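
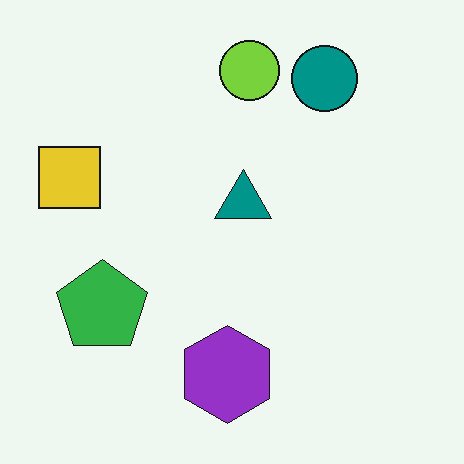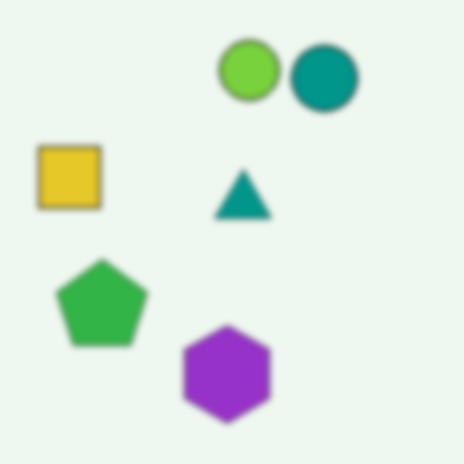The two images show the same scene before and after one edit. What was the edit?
It was noticeably gaussian-blurred.

Shape edges and outlines are uniformly softened across the whole image.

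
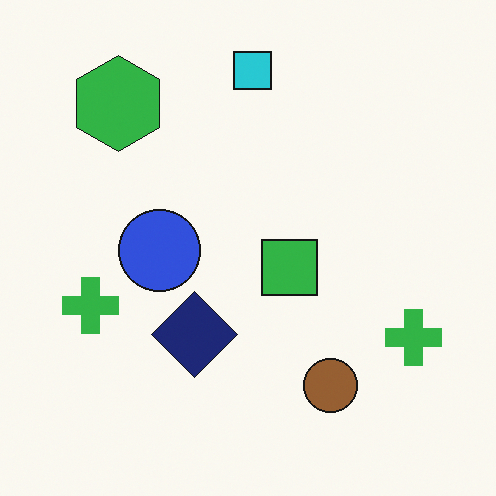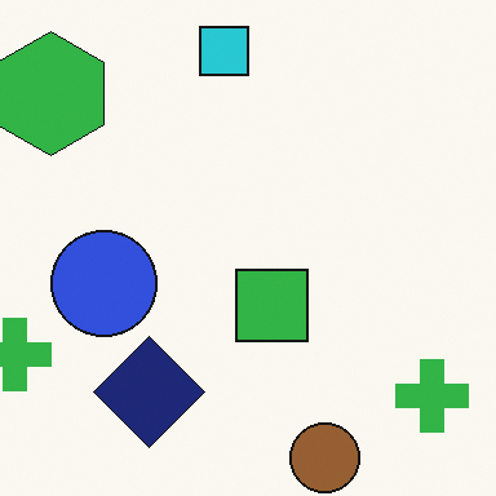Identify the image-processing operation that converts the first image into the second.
It was cropped to a modestly smaller region and rescaled.

The visible shapes are larger and the field of view is narrower; shapes near the original edges may be partly or wholly outside the frame — a crop-and-rescale.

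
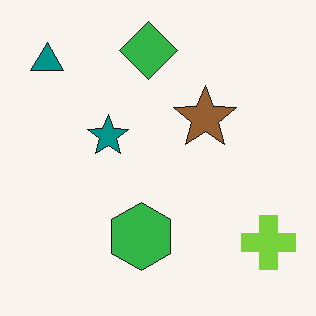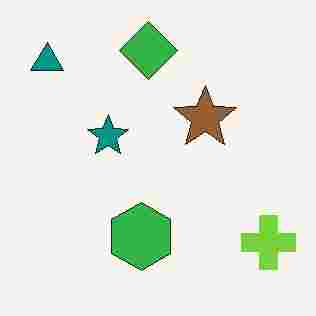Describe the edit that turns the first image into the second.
The second image is the first degraded with heavy JPEG compression.

Blocky 8×8 compression artifacts appear around shape edges and the flat background shows ringing — characteristic JPEG degradation.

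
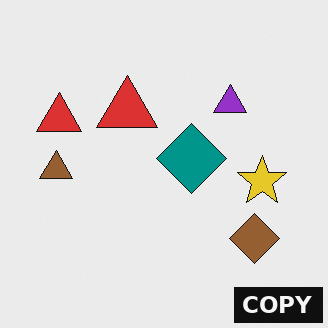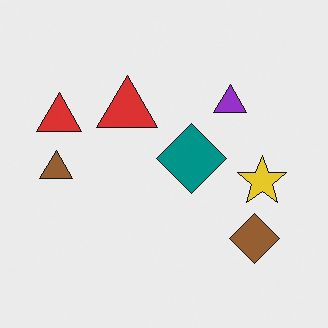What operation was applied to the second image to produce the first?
This is the original image watermarked with the text "COPY" in the lower-right corner.

A dark label reading "COPY" appears in the lower-right corner.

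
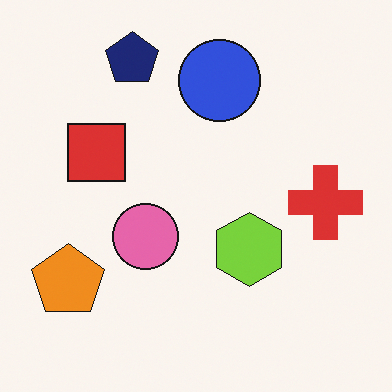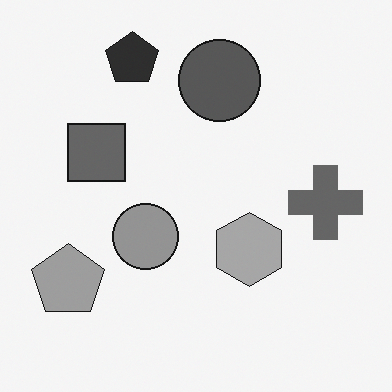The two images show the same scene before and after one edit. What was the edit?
It was converted to grayscale.

All color is removed — every shape is now a shade of grey.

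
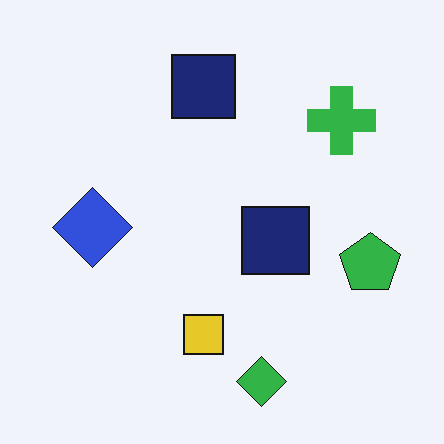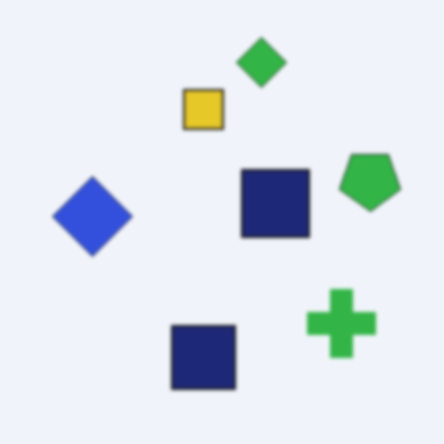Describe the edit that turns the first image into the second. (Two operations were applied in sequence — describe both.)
The image was slightly softened, then flipped vertically (top ↔ bottom).

Shape edges and outlines are uniformly softened across the whole image. The green diamond is in the bottom of the first image and the top of the second — shapes on opposite sides of the horizontal midline have swapped in a mirror flip.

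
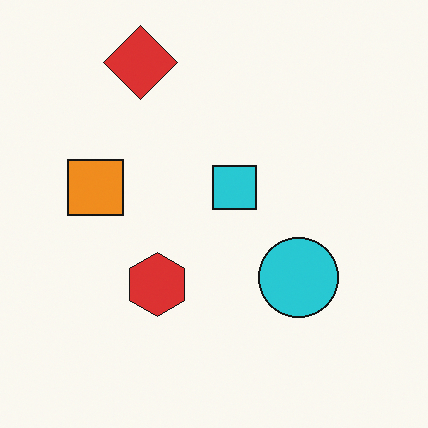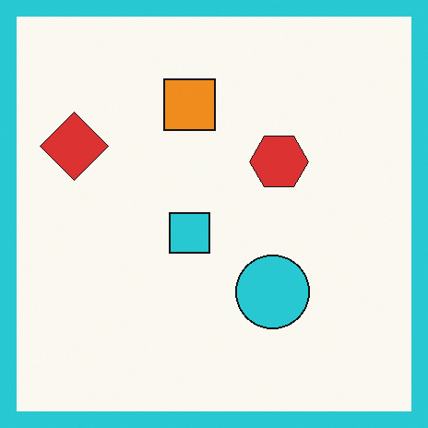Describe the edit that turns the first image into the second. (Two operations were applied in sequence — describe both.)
The second image is the first transposed (reflected across the top-left ↔ bottom-right diagonal), then framed with a cyan border.

Shapes have swapped their row and column positions — what was in the top-right is now in the bottom-left — a diagonal reflection. A solid cyan frame runs around the edge of the second image, with the content slightly shrunk inside it.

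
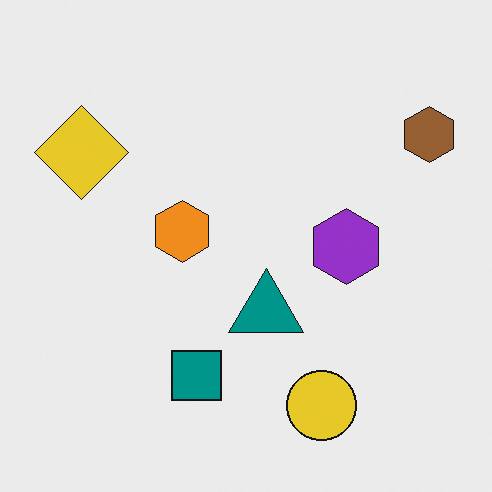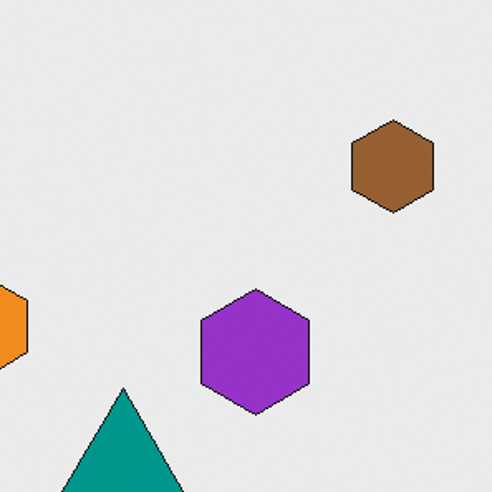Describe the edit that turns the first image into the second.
The second image is the first cropped to a noticeably smaller region and rescaled.

The visible shapes are larger and the field of view is narrower; shapes near the original edges may be partly or wholly outside the frame — a crop-and-rescale.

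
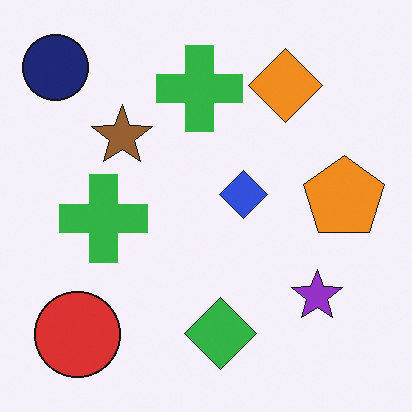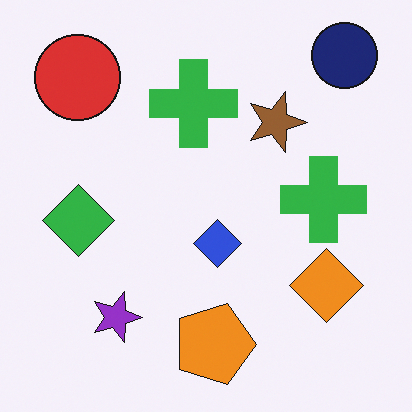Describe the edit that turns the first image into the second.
The transformation is: rotated 90° clockwise.

The navy circle sits in the top-left of the first image and the top-right of the second — consistent with a whole-image 90° clockwise rotation.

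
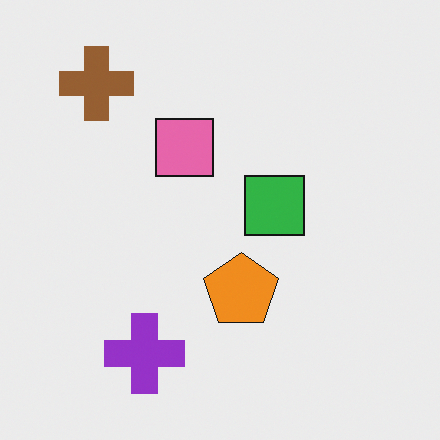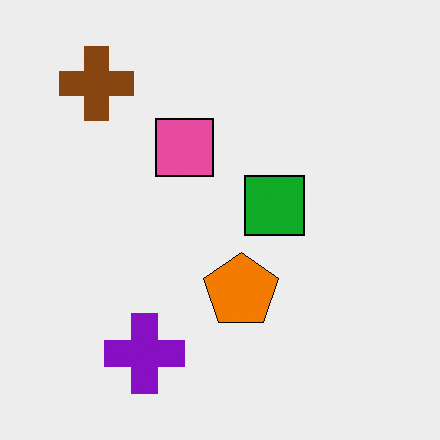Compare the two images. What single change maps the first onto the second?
This is the original image given slightly increased contrast.

Tones are pushed away from mid-grey across the whole image — a global contrast change.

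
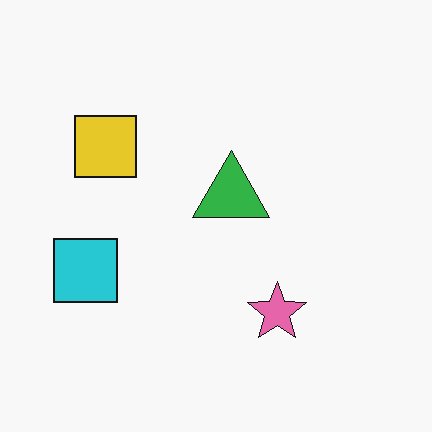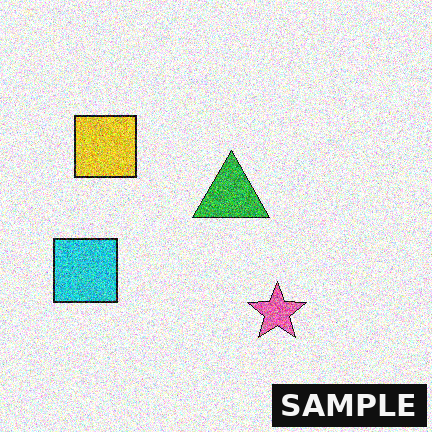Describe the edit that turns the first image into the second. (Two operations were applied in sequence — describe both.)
This is the original image degraded with heavy additive noise, then watermarked with the text "SAMPLE" in the lower-right corner.

Random speckle covers the whole image, including the flat background. A dark label reading "SAMPLE" appears in the lower-right corner.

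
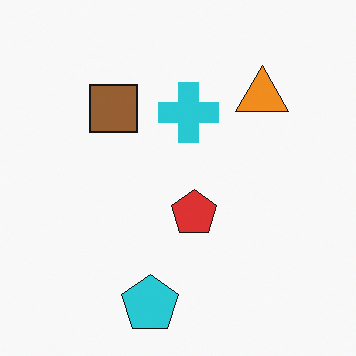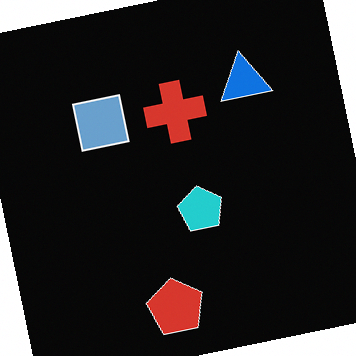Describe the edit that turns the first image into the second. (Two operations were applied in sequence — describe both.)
The transformation is: rotated counter-clockwise by a small amount, then color-inverted (negative).

Every shape is tilted by the same angle and the image corners show triangular fill wedges — a whole-image rotation by a non-right angle. The light background has become dark and every shape's color is its complement — a photographic negative.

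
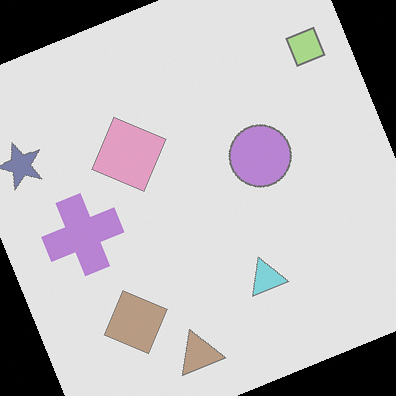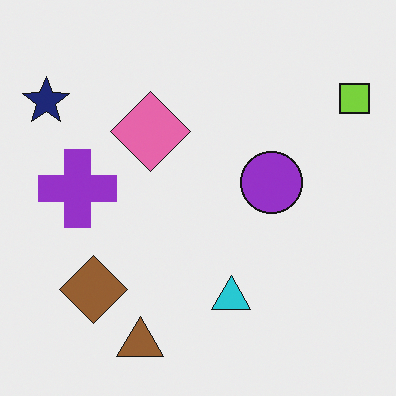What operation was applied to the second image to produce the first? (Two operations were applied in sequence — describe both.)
The first image is the second given much lower contrast, then rotated counter-clockwise by a moderate amount.

Tones are pushed toward mid-grey across the whole image — a global contrast change. Every shape is tilted by the same angle and the image corners show triangular fill wedges — a whole-image rotation by a non-right angle.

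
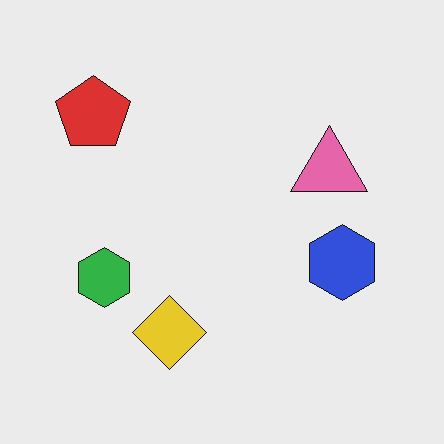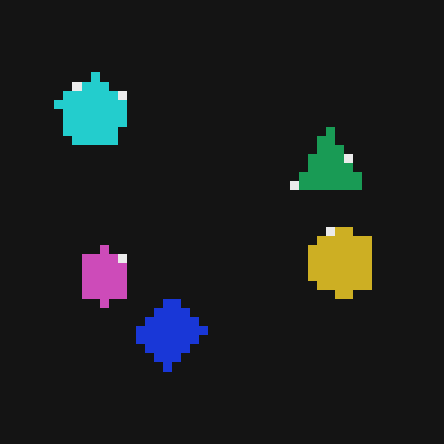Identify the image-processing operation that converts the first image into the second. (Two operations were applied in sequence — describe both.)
The image was color-inverted (negative), then heavily pixelated into large blocks.

The light background has become dark and every shape's color is its complement — a photographic negative. Shapes are reduced to large square blocks; fine edges and outlines are lost — a downscale-then-upscale (mosaic) effect.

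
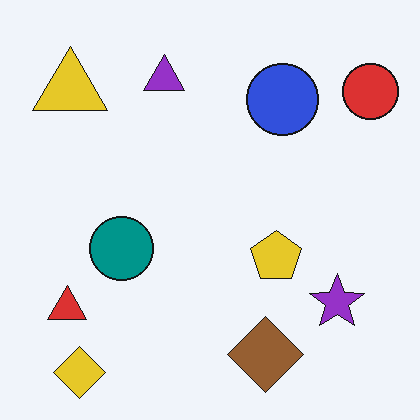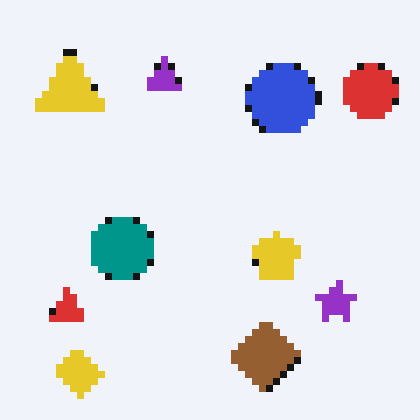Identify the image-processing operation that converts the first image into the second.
Pixelated into visible square blocks.

Shapes are reduced to large square blocks; fine edges and outlines are lost — a downscale-then-upscale (mosaic) effect.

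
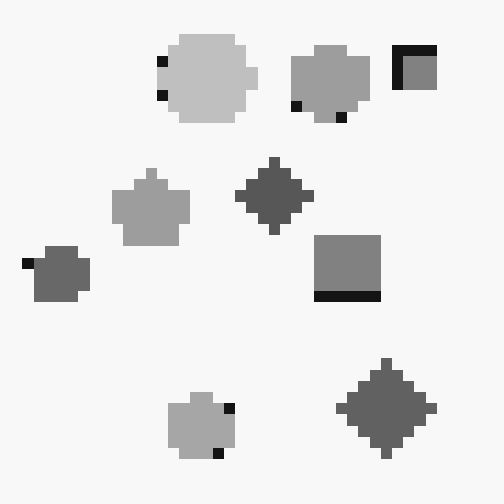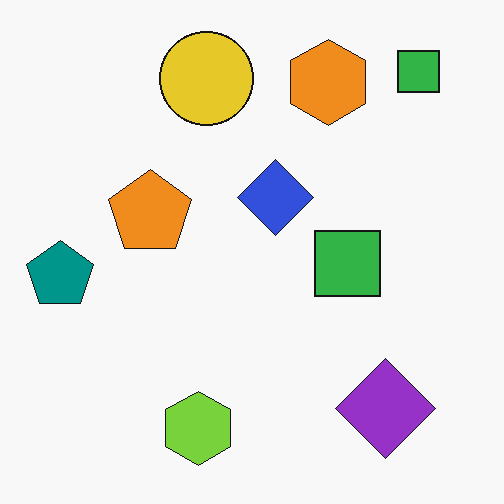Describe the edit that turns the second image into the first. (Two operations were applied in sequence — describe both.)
The transformation is: converted to grayscale, then heavily pixelated into large blocks.

All color is removed — every shape is now a shade of grey. Shapes are reduced to large square blocks; fine edges and outlines are lost — a downscale-then-upscale (mosaic) effect.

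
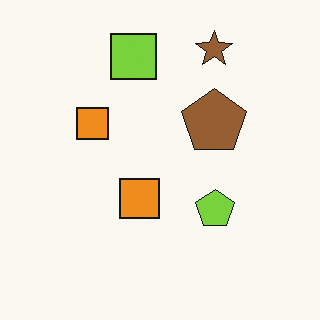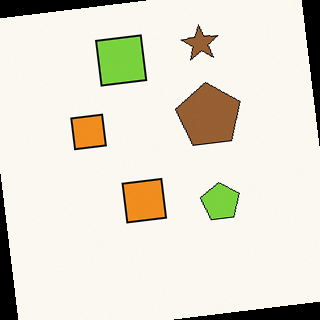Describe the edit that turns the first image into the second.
The image was rotated counter-clockwise by a slight angle.

Every shape is tilted by the same angle and the image corners show triangular fill wedges — a whole-image rotation by a non-right angle.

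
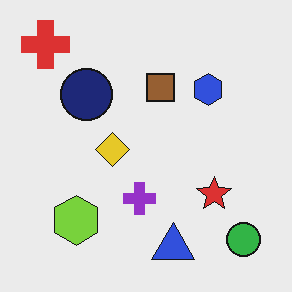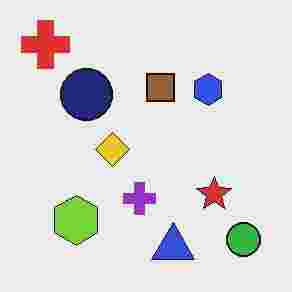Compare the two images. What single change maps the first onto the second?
It was degraded with heavy JPEG compression.

Blocky 8×8 compression artifacts appear around shape edges and the flat background shows ringing — characteristic JPEG degradation.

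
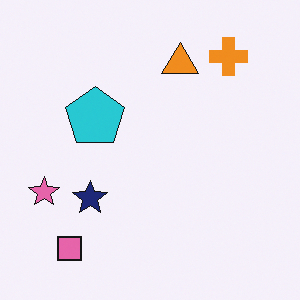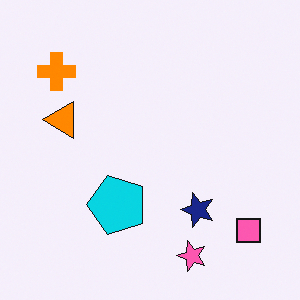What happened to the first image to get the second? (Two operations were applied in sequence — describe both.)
This is the original image rotated 90° counter-clockwise, then slightly oversaturated.

The pink square sits in the bottom-left of the first image and the bottom-right of the second — consistent with a whole-image 90° counter-clockwise rotation. All colors are more vivid — a global saturation change.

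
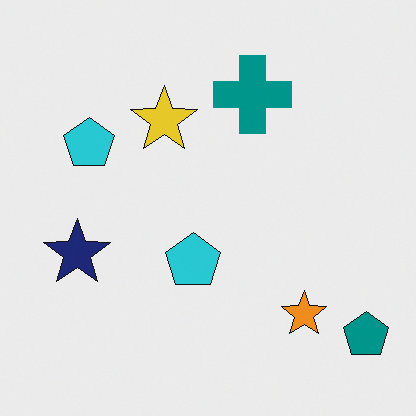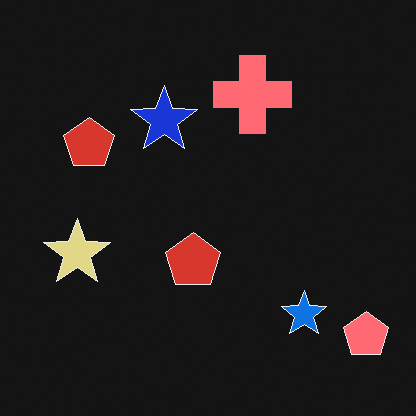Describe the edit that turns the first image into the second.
It was color-inverted (negative).

The light background has become dark and every shape's color is its complement — a photographic negative.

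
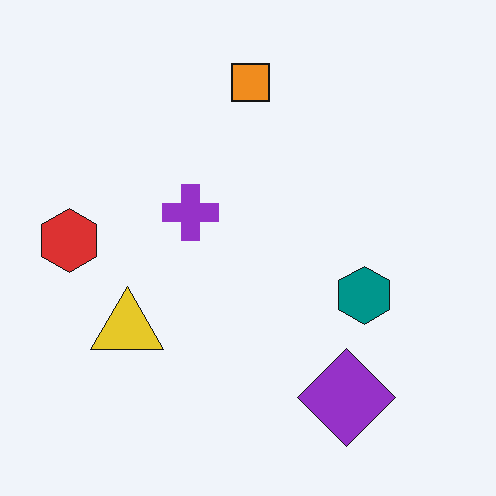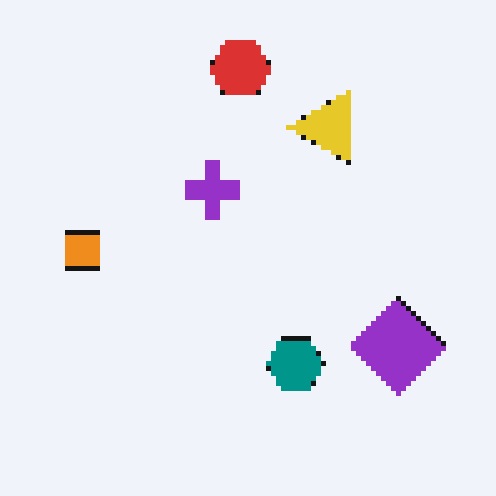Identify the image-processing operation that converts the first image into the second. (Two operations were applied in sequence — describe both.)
The image was transposed (reflected across the top-left ↔ bottom-right diagonal), then mildly pixelated.

Shapes have swapped their row and column positions — what was in the top-right is now in the bottom-left — a diagonal reflection. Shapes are reduced to large square blocks; fine edges and outlines are lost — a downscale-then-upscale (mosaic) effect.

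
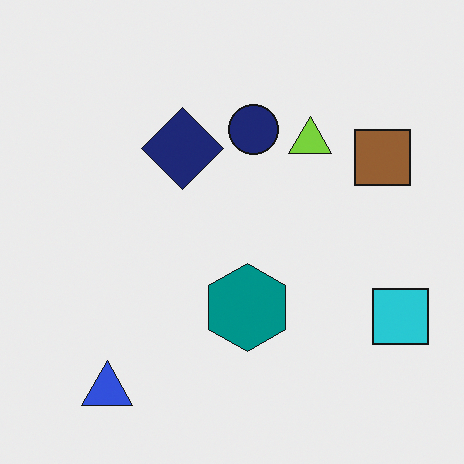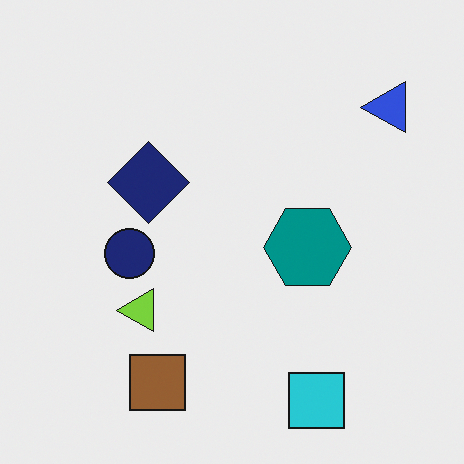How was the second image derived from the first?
It was transposed (reflected across the top-left ↔ bottom-right diagonal).

Shapes have swapped their row and column positions — what was in the top-right is now in the bottom-left — a diagonal reflection.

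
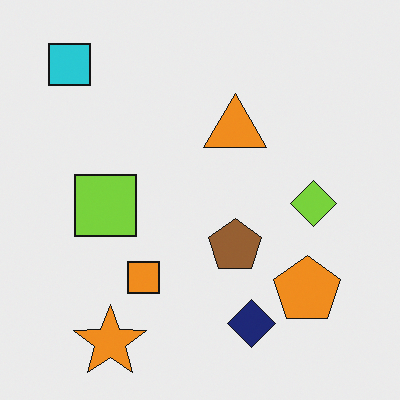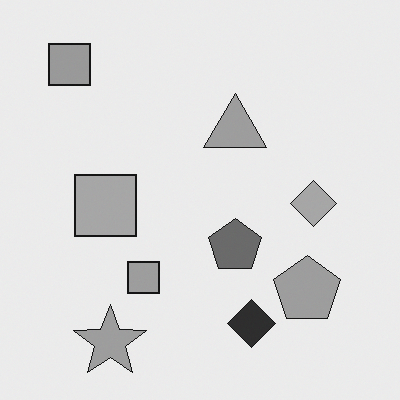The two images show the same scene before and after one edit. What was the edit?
The transformation is: converted to grayscale.

All color is removed — every shape is now a shade of grey.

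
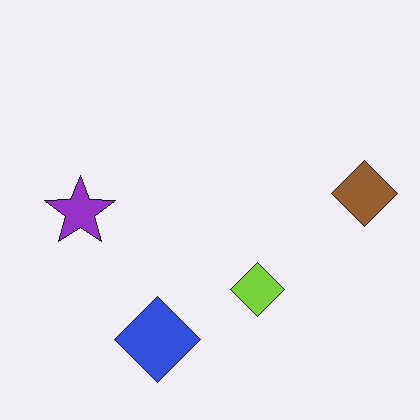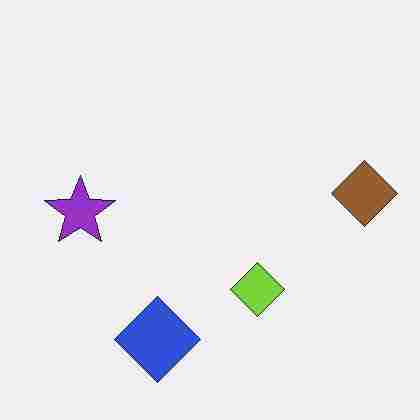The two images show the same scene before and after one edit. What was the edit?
This is the original image degraded with heavy JPEG compression.

Blocky 8×8 compression artifacts appear around shape edges and the flat background shows ringing — characteristic JPEG degradation.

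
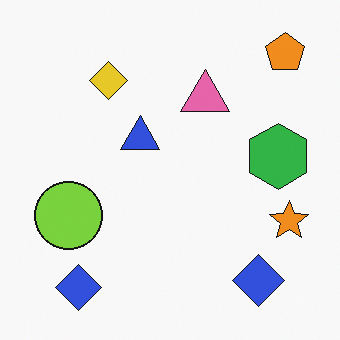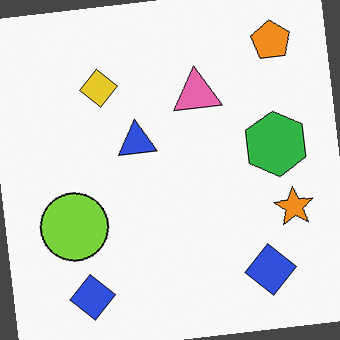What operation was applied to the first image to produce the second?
The transformation is: rotated counter-clockwise by a slight angle.

Every shape is tilted by the same angle and the image corners show triangular fill wedges — a whole-image rotation by a non-right angle.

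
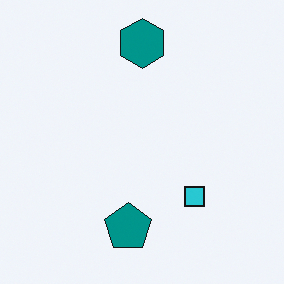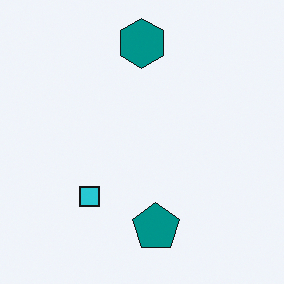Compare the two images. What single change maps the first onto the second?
The image was flipped horizontally (left ↔ right).

The cyan square is in the bottom-right of the first image and the bottom-left of the second — shapes on opposite sides of the vertical midline have swapped in a mirror flip.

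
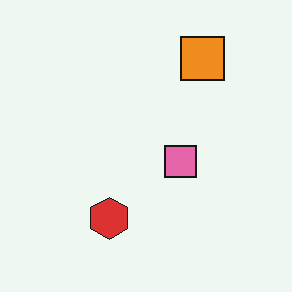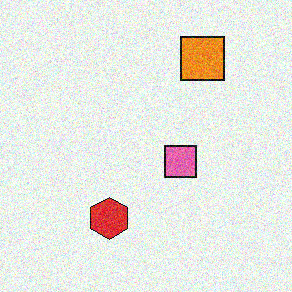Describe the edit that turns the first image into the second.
The image was degraded with visible gaussian noise.

Random speckle covers the whole image, including the flat background.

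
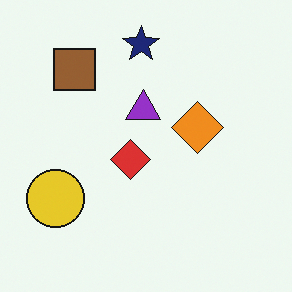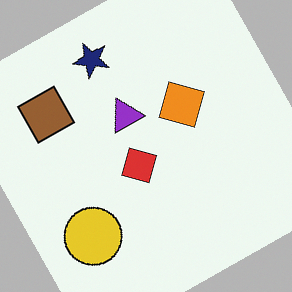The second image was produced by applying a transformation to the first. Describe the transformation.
Rotated counter-clockwise by a clearly visible amount.

Every shape is tilted by the same angle and the image corners show triangular fill wedges — a whole-image rotation by a non-right angle.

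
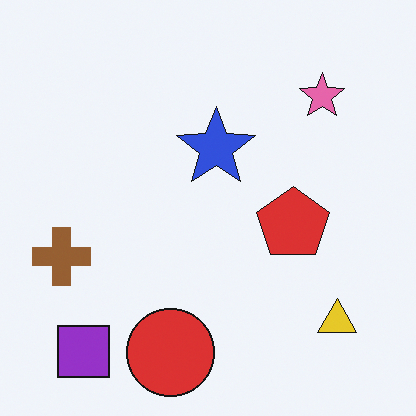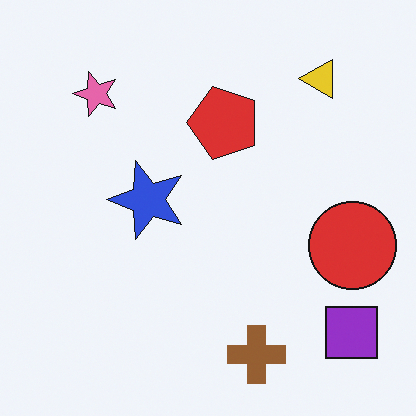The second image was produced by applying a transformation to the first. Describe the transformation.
The transformation is: rotated 90° counter-clockwise.

The purple square sits in the bottom-left of the first image and the bottom-right of the second — consistent with a whole-image 90° counter-clockwise rotation.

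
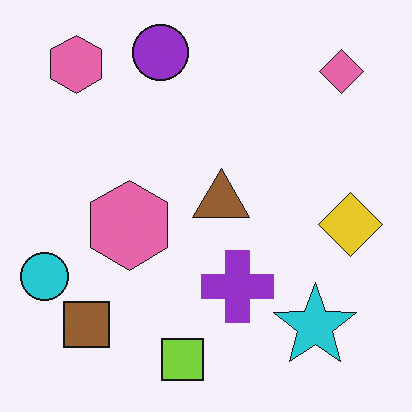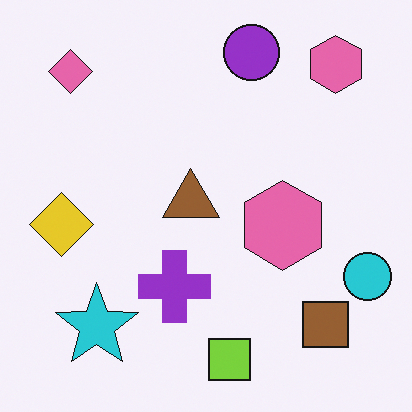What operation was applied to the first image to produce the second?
This is the original image flipped horizontally (left ↔ right).

The cyan circle is in the bottom-left of the first image and the bottom-right of the second — shapes on opposite sides of the vertical midline have swapped in a mirror flip.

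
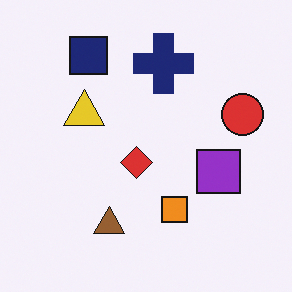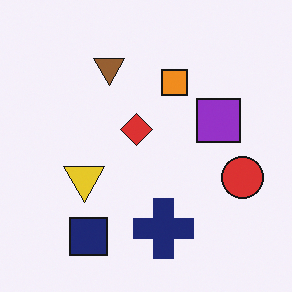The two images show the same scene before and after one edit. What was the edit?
Flipped vertically (top ↔ bottom).

The navy square is in the top-left of the first image and the bottom-left of the second — shapes on opposite sides of the horizontal midline have swapped in a mirror flip.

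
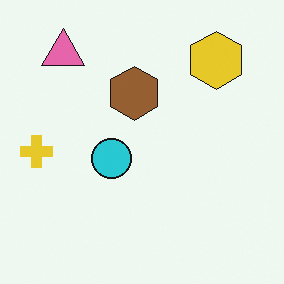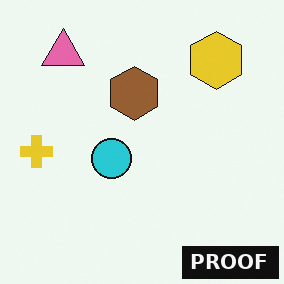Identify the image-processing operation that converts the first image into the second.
Watermarked with the text "PROOF" in the lower-right corner.

A dark label reading "PROOF" appears in the lower-right corner.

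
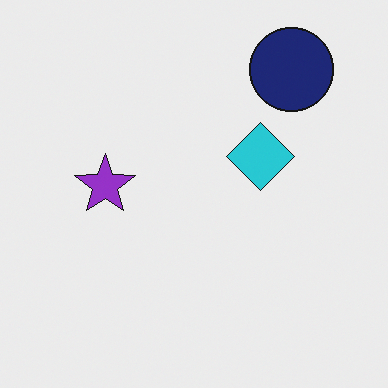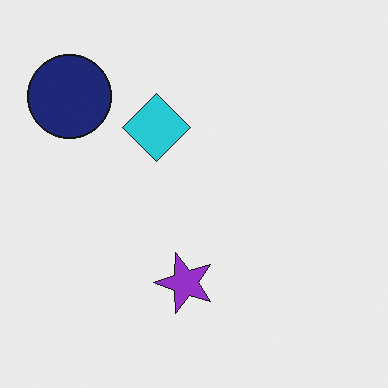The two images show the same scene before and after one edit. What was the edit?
It was rotated 90° counter-clockwise.

The navy circle sits in the top-right of the first image and the top-left of the second — consistent with a whole-image 90° counter-clockwise rotation.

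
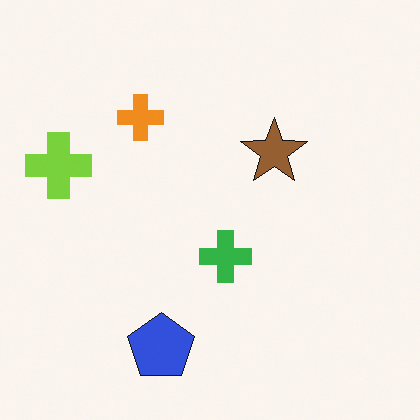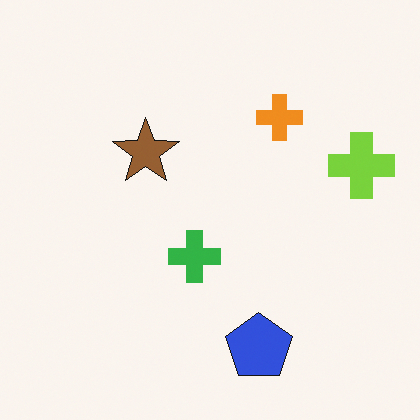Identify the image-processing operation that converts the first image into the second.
This is the original image flipped horizontally (left ↔ right).

The lime cross is in the left of the first image and the right of the second — shapes on opposite sides of the vertical midline have swapped in a mirror flip.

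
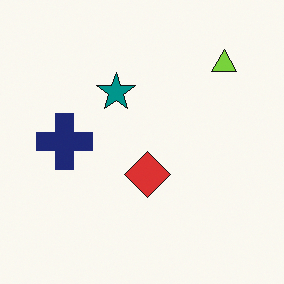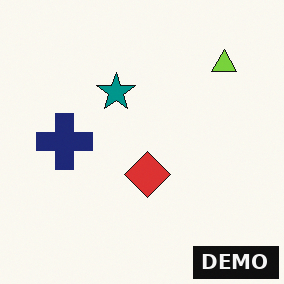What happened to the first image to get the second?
Watermarked with the text "DEMO" in the lower-right corner.

A dark label reading "DEMO" appears in the lower-right corner.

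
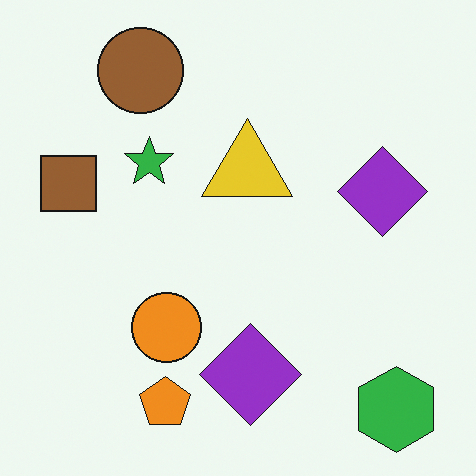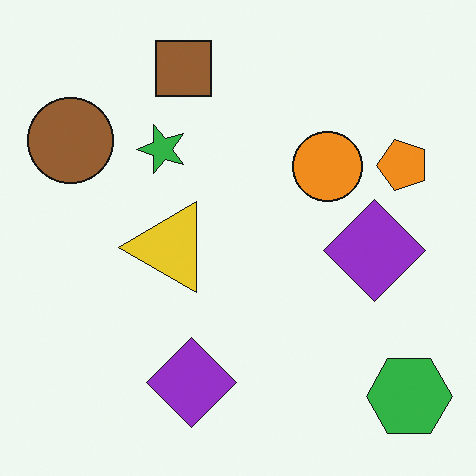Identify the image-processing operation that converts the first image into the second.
This is the original image transposed (reflected across the top-left ↔ bottom-right diagonal).

Shapes have swapped their row and column positions — what was in the top-right is now in the bottom-left — a diagonal reflection.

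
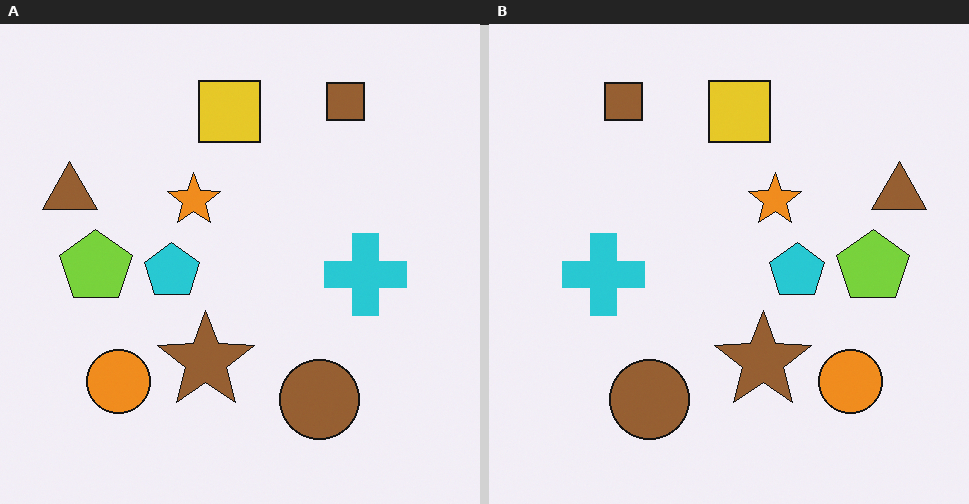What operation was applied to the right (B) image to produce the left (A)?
This is the original image flipped horizontally (left ↔ right).

The brown triangle is in the right of the right (B) image and the left of the left (A) — shapes on opposite sides of the vertical midline have swapped in a mirror flip.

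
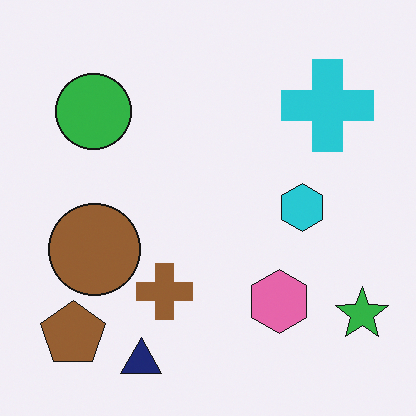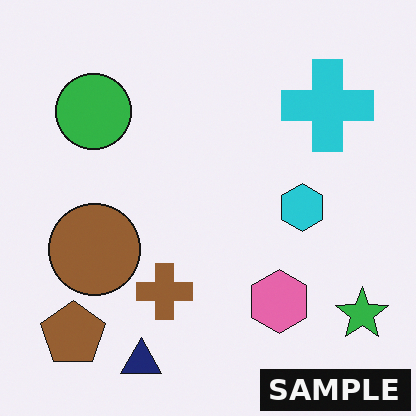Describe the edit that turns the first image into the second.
The image was watermarked with the text "SAMPLE" in the lower-right corner.

A dark label reading "SAMPLE" appears in the lower-right corner.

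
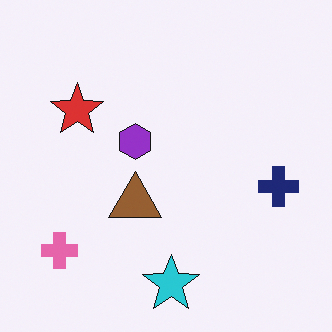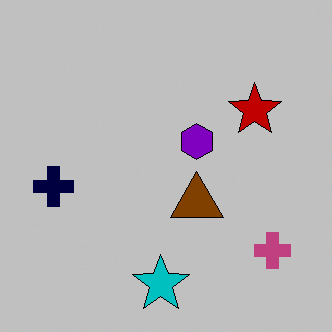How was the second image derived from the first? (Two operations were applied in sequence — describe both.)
The image was heavily posterized to just a handful of flat colors, then flipped horizontally (left ↔ right).

Each flat color has snapped to a coarser quantized level — most visibly, the near-white background has dropped to a flat grey. The navy cross is in the right of the first image and the left of the second — shapes on opposite sides of the vertical midline have swapped in a mirror flip.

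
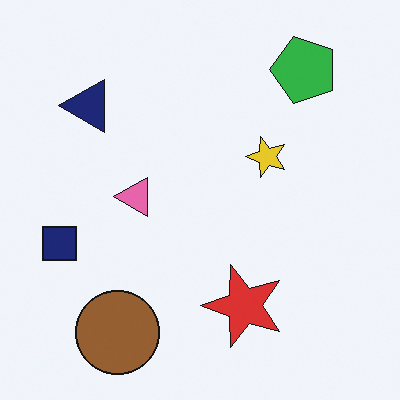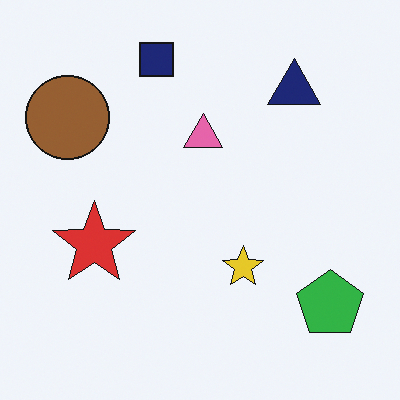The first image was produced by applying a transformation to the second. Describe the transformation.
The image was rotated 90° counter-clockwise.

The green pentagon sits in the bottom-right of the second image and the top-right of the first — consistent with a whole-image 90° counter-clockwise rotation.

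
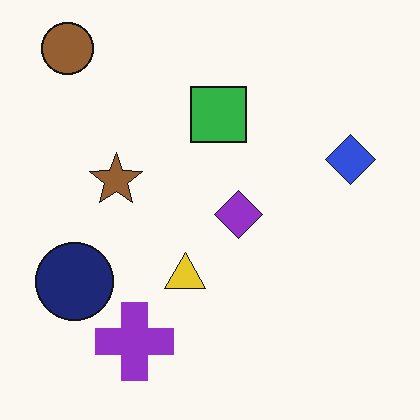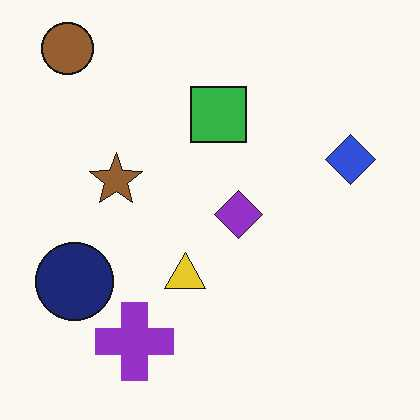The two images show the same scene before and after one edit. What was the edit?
The image was given moderate JPEG compression.

Blocky 8×8 compression artifacts appear around shape edges and the flat background shows ringing — characteristic JPEG degradation.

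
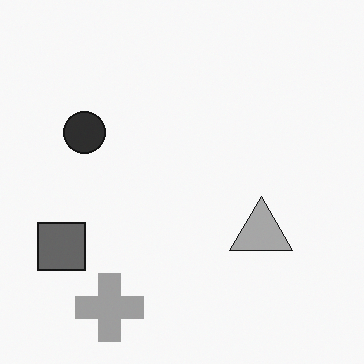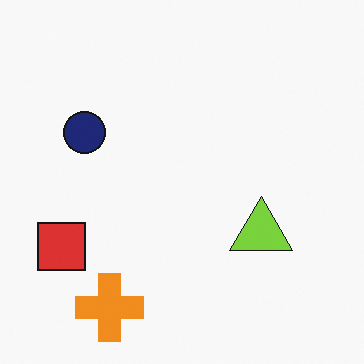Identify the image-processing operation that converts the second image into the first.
The image was converted to grayscale.

All color is removed — every shape is now a shade of grey.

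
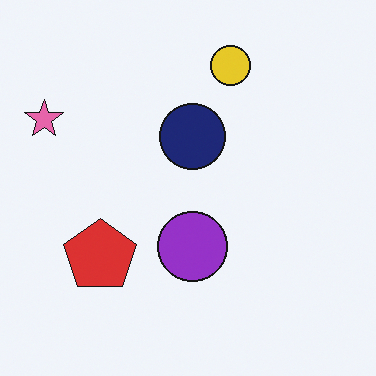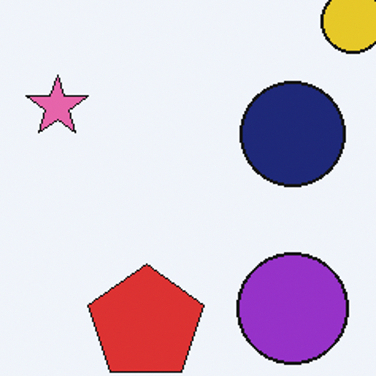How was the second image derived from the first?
The transformation is: cropped slightly and scaled back up.

The visible shapes are larger and the field of view is narrower; shapes near the original edges may be partly or wholly outside the frame — a crop-and-rescale.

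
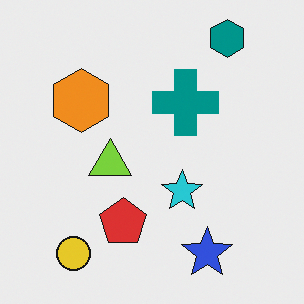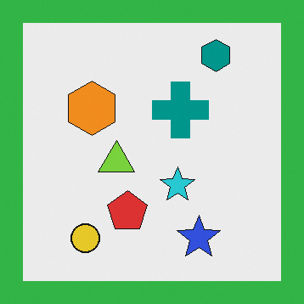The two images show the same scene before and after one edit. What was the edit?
The image was framed with a green border.

A solid green frame runs around the edge of the second image, with the content slightly shrunk inside it.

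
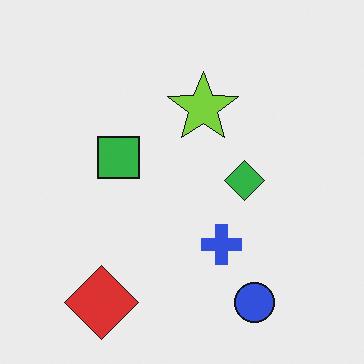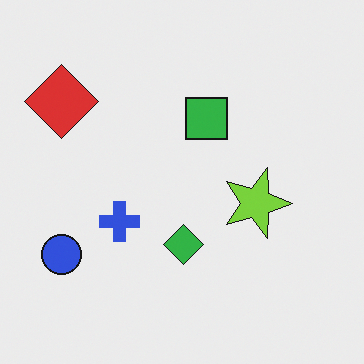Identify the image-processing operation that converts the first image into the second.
It was rotated 90° clockwise.

The red diamond sits in the bottom-left of the first image and the top-left of the second — consistent with a whole-image 90° clockwise rotation.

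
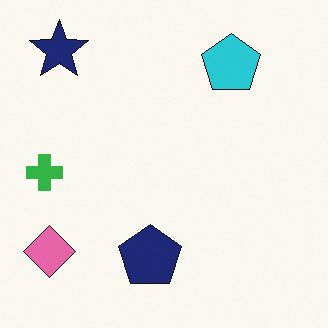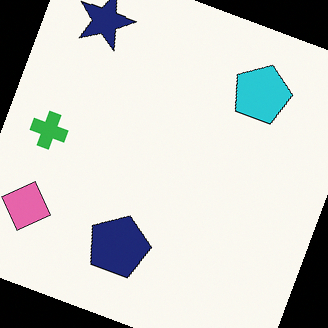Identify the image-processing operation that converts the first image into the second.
The second image is the first rotated clockwise by a clearly visible amount.

Every shape is tilted by the same angle and the image corners show triangular fill wedges — a whole-image rotation by a non-right angle.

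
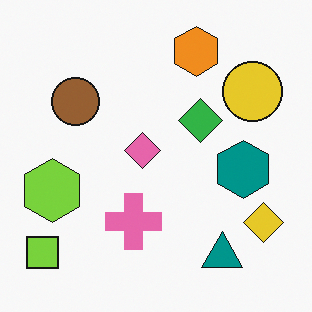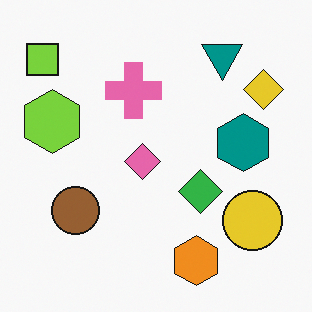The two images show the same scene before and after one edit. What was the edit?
It was flipped vertically (top ↔ bottom).

The orange hexagon is in the top of the first image and the bottom of the second — shapes on opposite sides of the horizontal midline have swapped in a mirror flip.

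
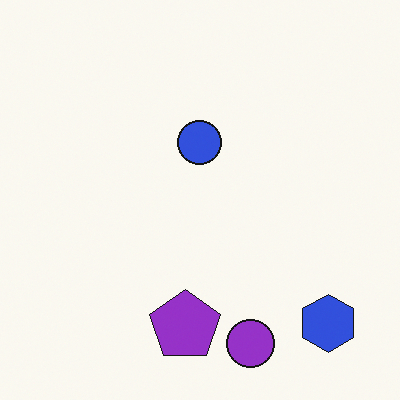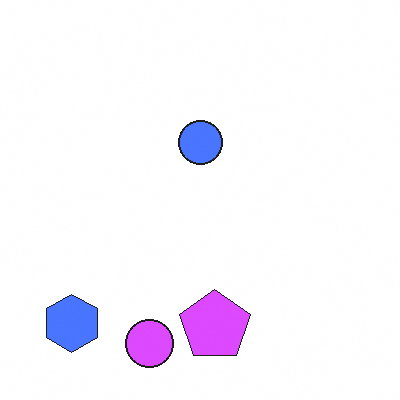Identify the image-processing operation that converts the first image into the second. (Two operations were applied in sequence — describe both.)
Flipped horizontally (left ↔ right), then brightened a lot.

The blue hexagon is in the bottom-right of the first image and the bottom-left of the second — shapes on opposite sides of the vertical midline have swapped in a mirror flip. Every pixel — background and shapes alike — is uniformly brightened.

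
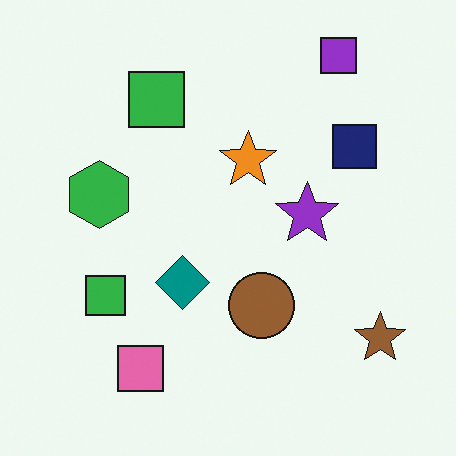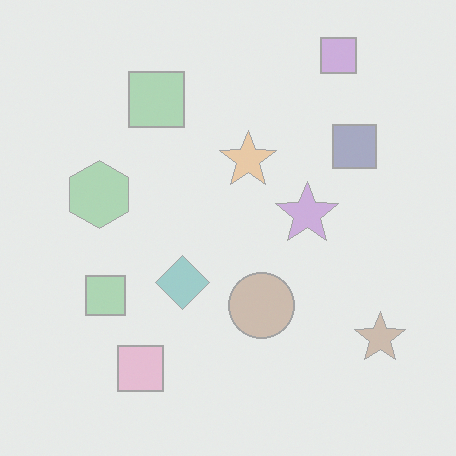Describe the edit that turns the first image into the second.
The second image is the first given much lower contrast.

Tones are pushed toward mid-grey across the whole image — a global contrast change.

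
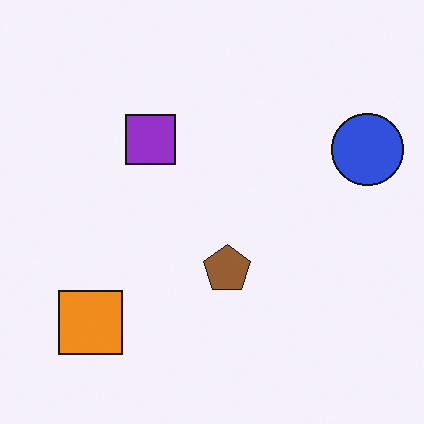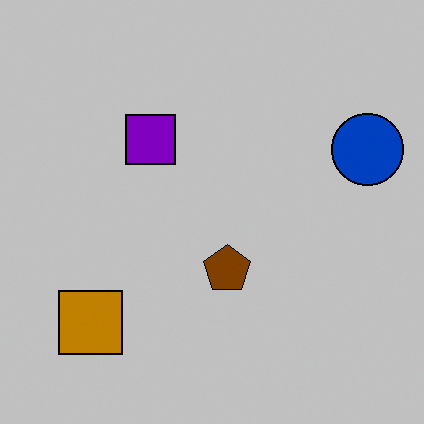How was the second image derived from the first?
Heavily posterized to just a handful of flat colors.

Each flat color has snapped to a coarser quantized level — most visibly, the near-white background has dropped to a flat grey.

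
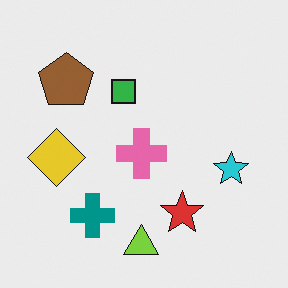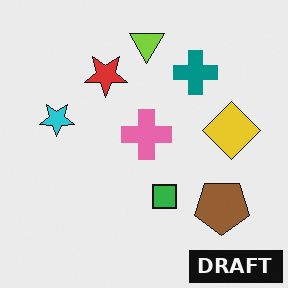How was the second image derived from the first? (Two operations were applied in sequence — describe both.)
This is the original image rotated 180°, then watermarked with the text "DRAFT" in the lower-right corner.

The brown pentagon sits in the top-left of the first image and the bottom-right of the second — consistent with a whole-image 180° rotation. A dark label reading "DRAFT" appears in the lower-right corner.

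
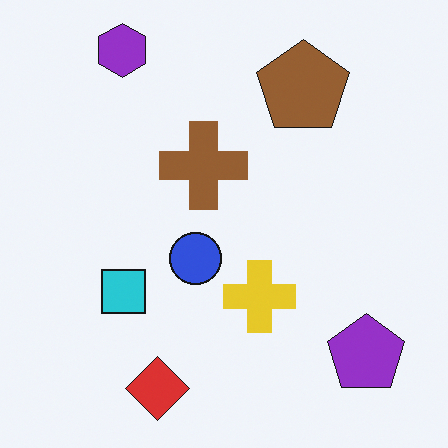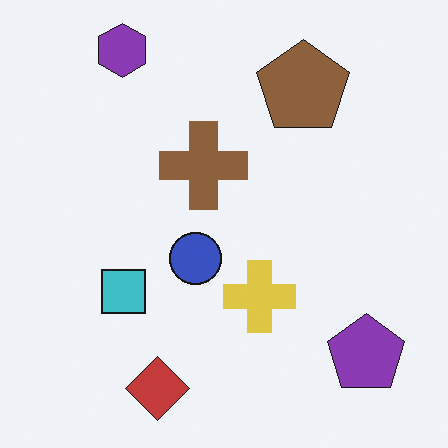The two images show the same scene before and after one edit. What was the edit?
It was slightly desaturated.

All colors are more muted and greyish — a global saturation change.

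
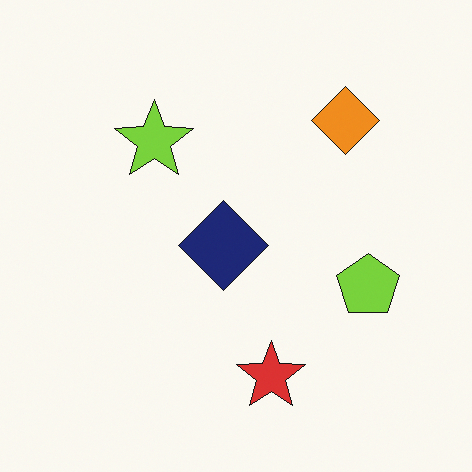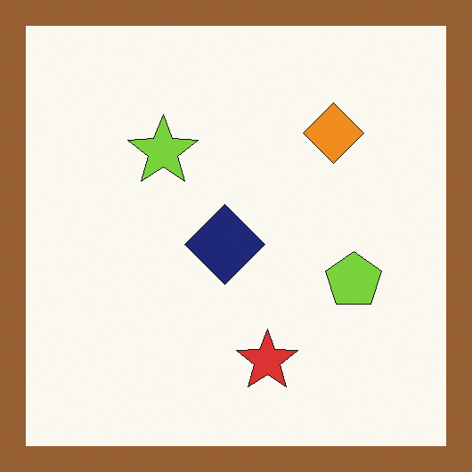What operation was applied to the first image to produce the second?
The transformation is: framed with a brown border.

A solid brown frame runs around the edge of the second image, with the content slightly shrunk inside it.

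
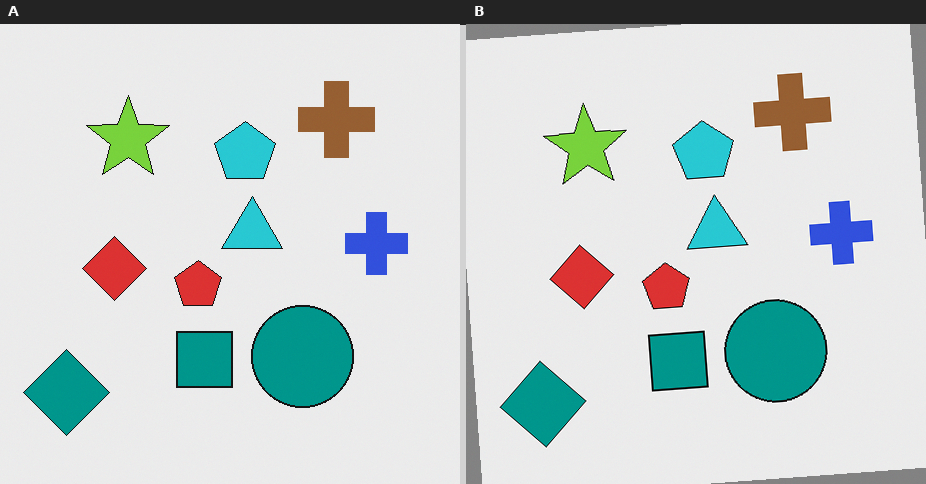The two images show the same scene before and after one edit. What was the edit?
The right (B) image is the left (A) rotated counter-clockwise by a small amount.

Every shape is tilted by the same angle and the image corners show triangular fill wedges — a whole-image rotation by a non-right angle.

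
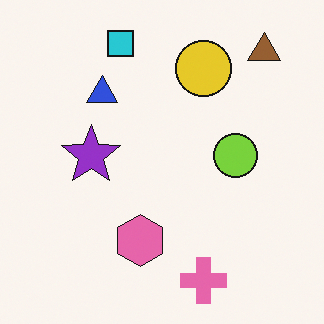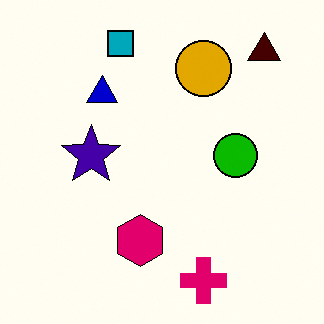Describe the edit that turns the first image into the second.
Boosted in contrast.

Tones are pushed away from mid-grey across the whole image — a global contrast change.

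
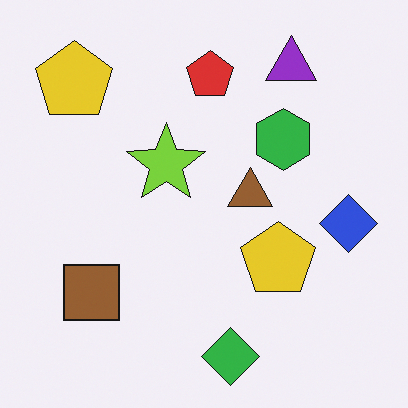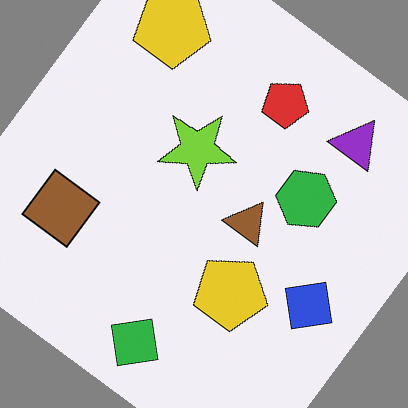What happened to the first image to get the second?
The transformation is: rotated clockwise by a large amount — several tens of degrees.

Every shape is tilted by the same angle and the image corners show triangular fill wedges — a whole-image rotation by a non-right angle.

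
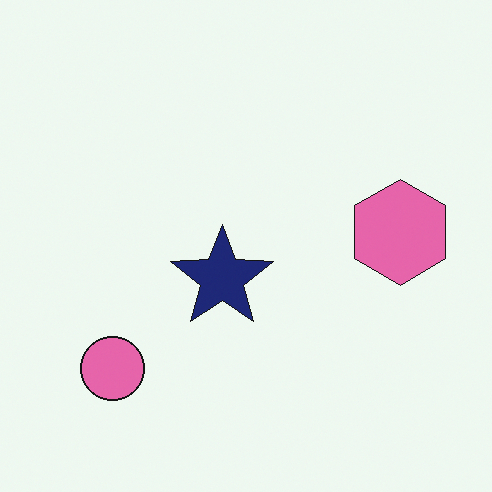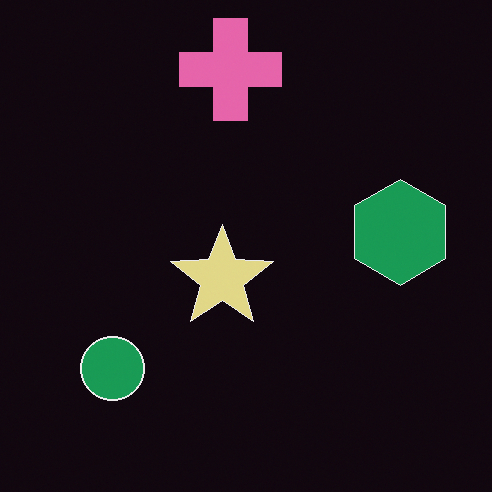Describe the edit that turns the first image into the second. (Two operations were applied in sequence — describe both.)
This is the original image color-inverted (negative), then overlaid with an additional pink cross.

The light background has become dark and every shape's color is its complement — a photographic negative. A pink cross appears in the second image that is absent from the first.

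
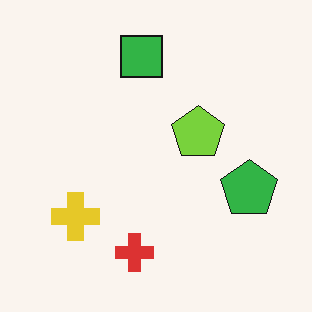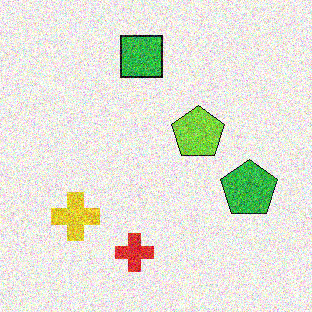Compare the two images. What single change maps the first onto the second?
Degraded with a thick layer of grain.

Random speckle covers the whole image, including the flat background.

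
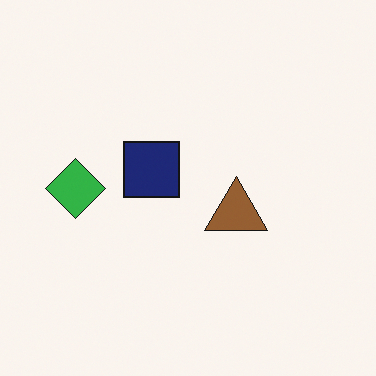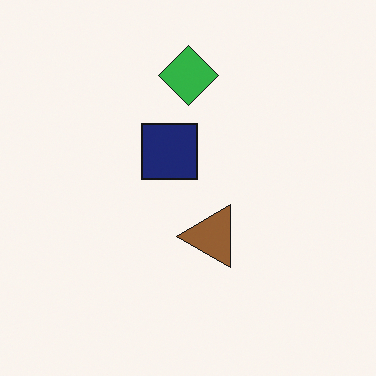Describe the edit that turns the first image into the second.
It was transposed (reflected across the top-left ↔ bottom-right diagonal).

Shapes have swapped their row and column positions — what was in the top-right is now in the bottom-left — a diagonal reflection.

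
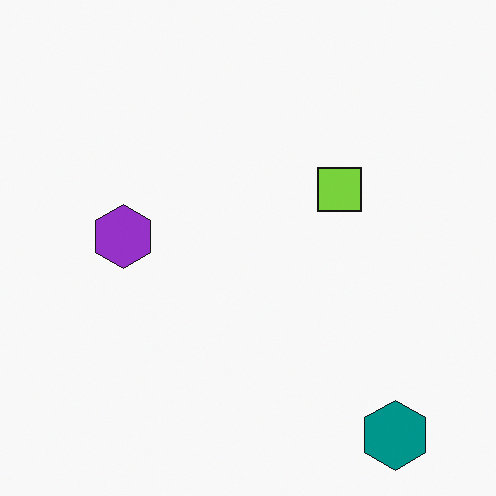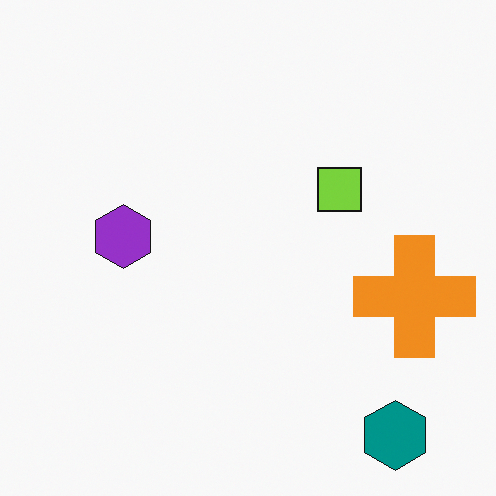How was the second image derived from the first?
The second image is the first overlaid with an additional orange cross.

An orange cross appears in the second image that is absent from the first.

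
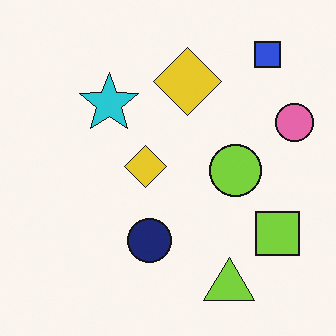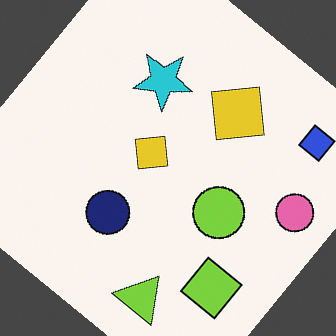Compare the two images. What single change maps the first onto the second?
The image was rotated clockwise by a large amount — several tens of degrees.

Every shape is tilted by the same angle and the image corners show triangular fill wedges — a whole-image rotation by a non-right angle.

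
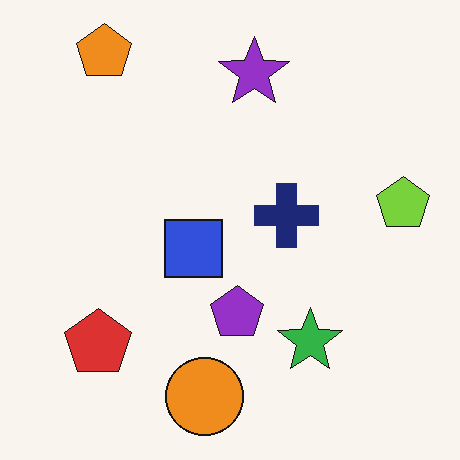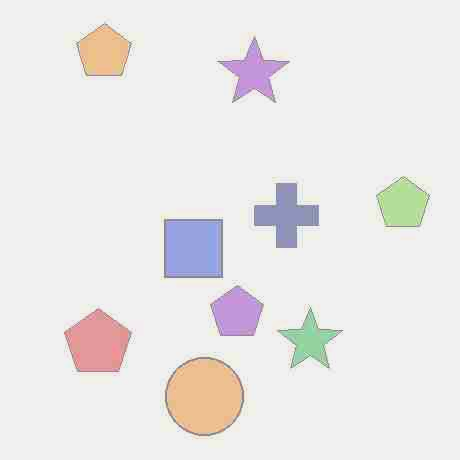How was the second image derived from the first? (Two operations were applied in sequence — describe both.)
Heavily JPEG-compressed with obvious blocking artifacts, then washed out (contrast reduced).

Blocky 8×8 compression artifacts appear around shape edges and the flat background shows ringing — characteristic JPEG degradation. Tones are pushed toward mid-grey across the whole image — a global contrast change.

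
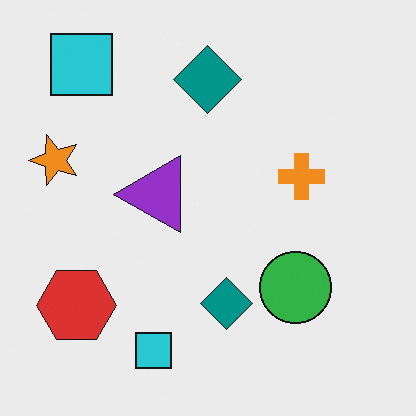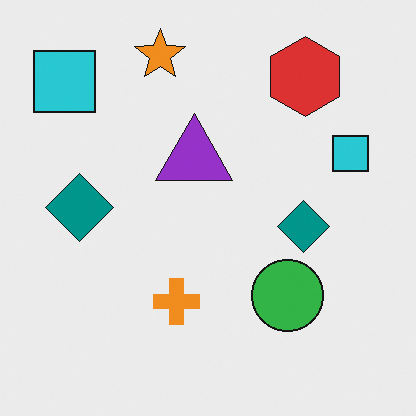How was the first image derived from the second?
The transformation is: transposed (reflected across the top-left ↔ bottom-right diagonal).

Shapes have swapped their row and column positions — what was in the top-right is now in the bottom-left — a diagonal reflection.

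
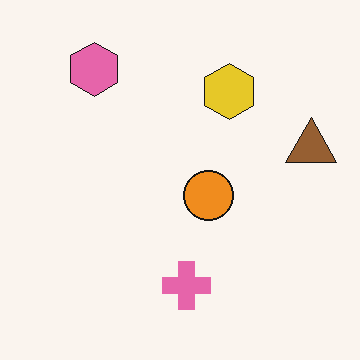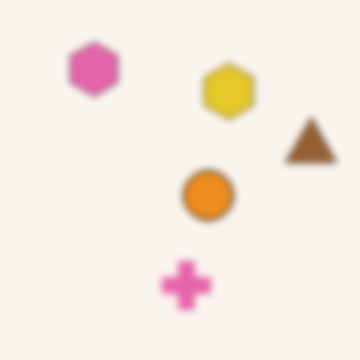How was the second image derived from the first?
The second image is the first noticeably gaussian-blurred.

Shape edges and outlines are uniformly softened across the whole image.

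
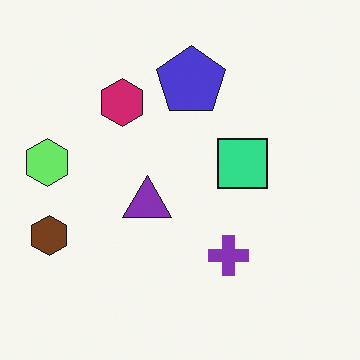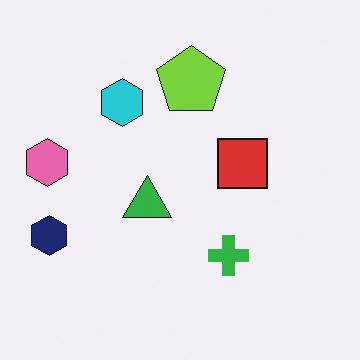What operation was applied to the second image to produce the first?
It was hue-shifted by a moderate amount.

Every shape's color has rotated by the same amount around the hue wheel — a uniform hue shift.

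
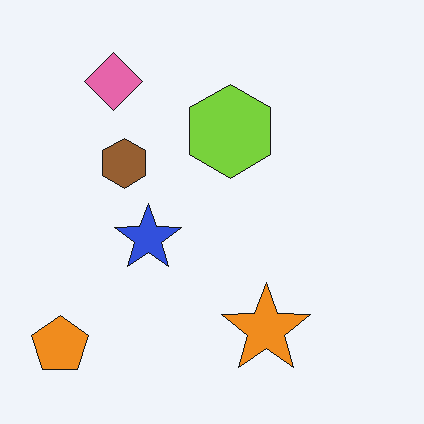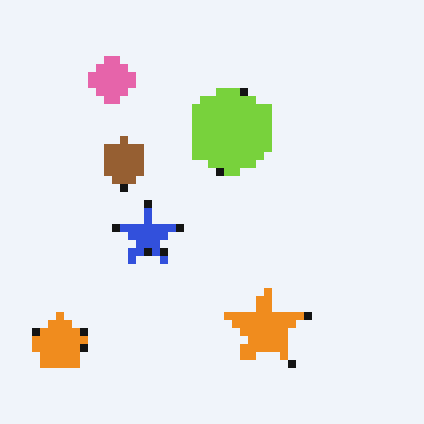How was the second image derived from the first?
The transformation is: pixelated into visible square blocks.

Shapes are reduced to large square blocks; fine edges and outlines are lost — a downscale-then-upscale (mosaic) effect.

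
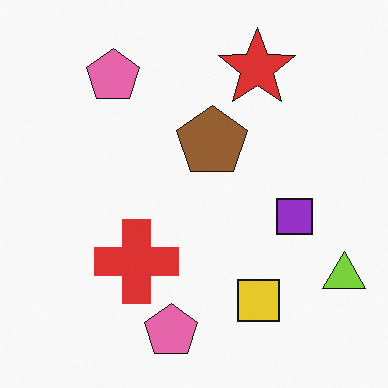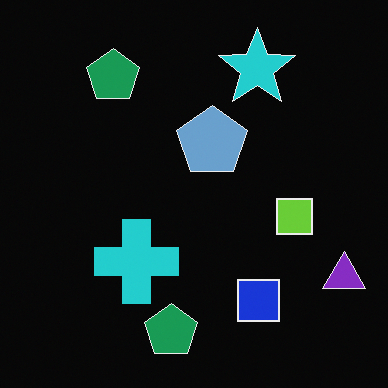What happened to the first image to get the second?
This is the original image color-inverted (negative).

The light background has become dark and every shape's color is its complement — a photographic negative.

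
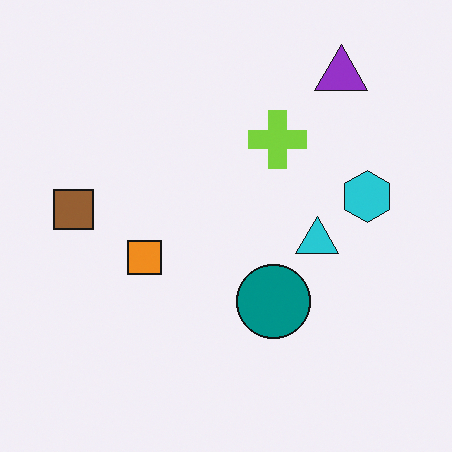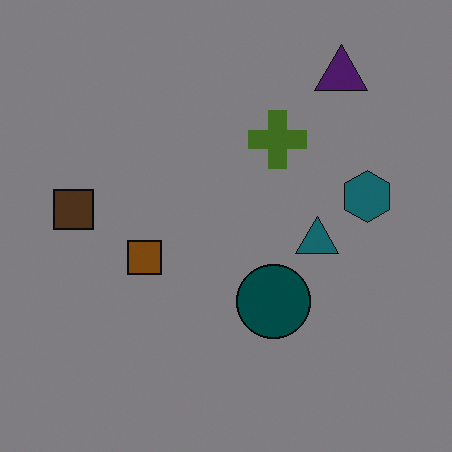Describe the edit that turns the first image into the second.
The second image is the first noticeably darkened.

Every pixel — background and shapes alike — is uniformly darkened.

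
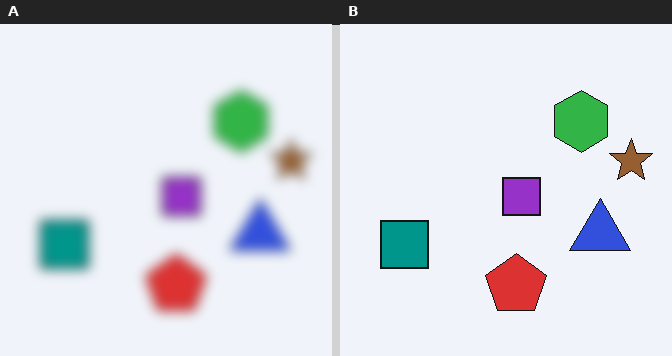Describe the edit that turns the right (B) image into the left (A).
The transformation is: strongly gaussian-blurred.

Shape edges and outlines are uniformly softened across the whole image.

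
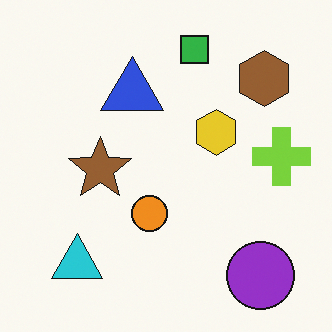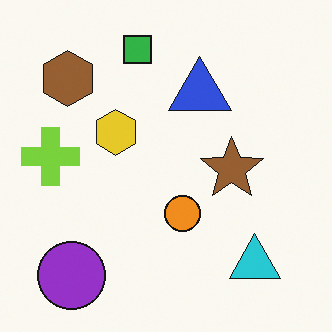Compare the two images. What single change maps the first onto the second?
The image was flipped horizontally (left ↔ right).

The lime cross is in the right of the first image and the left of the second — shapes on opposite sides of the vertical midline have swapped in a mirror flip.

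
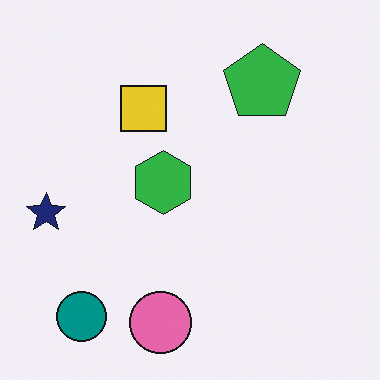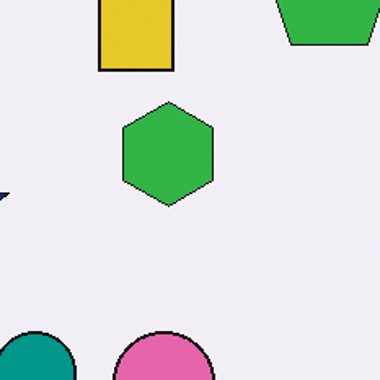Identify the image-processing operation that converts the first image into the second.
Cropped to a noticeably smaller region and rescaled.

The visible shapes are larger and the field of view is narrower; shapes near the original edges may be partly or wholly outside the frame — a crop-and-rescale.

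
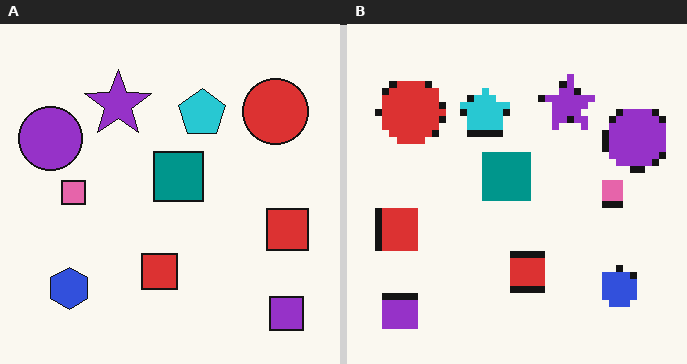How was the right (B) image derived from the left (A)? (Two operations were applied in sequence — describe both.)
The image was pixelated into visible square blocks, then flipped horizontally (left ↔ right).

Shapes are reduced to large square blocks; fine edges and outlines are lost — a downscale-then-upscale (mosaic) effect. The purple circle is in the left of the left (A) image and the right of the right (B) — shapes on opposite sides of the vertical midline have swapped in a mirror flip.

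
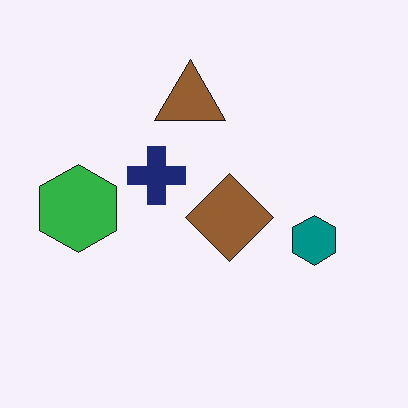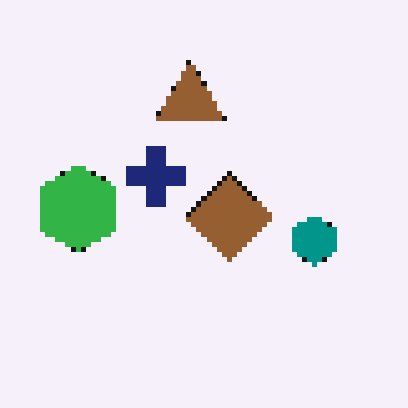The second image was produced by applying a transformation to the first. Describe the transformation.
The image was mildly pixelated.

Shapes are reduced to large square blocks; fine edges and outlines are lost — a downscale-then-upscale (mosaic) effect.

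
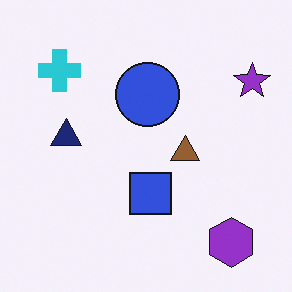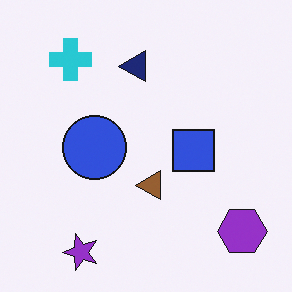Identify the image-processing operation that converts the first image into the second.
The second image is the first transposed (reflected across the top-left ↔ bottom-right diagonal).

Shapes have swapped their row and column positions — what was in the top-right is now in the bottom-left — a diagonal reflection.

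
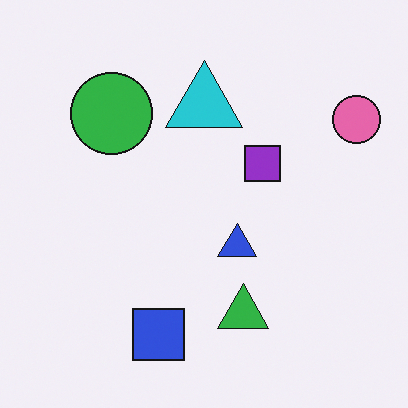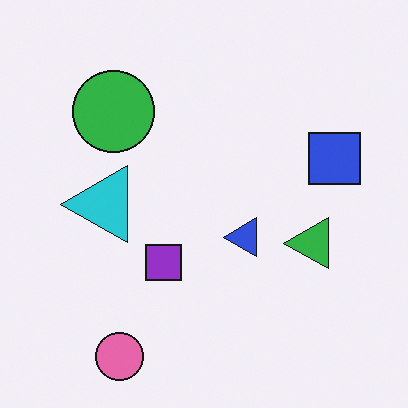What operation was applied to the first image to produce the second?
The second image is the first transposed (reflected across the top-left ↔ bottom-right diagonal).

Shapes have swapped their row and column positions — what was in the top-right is now in the bottom-left — a diagonal reflection.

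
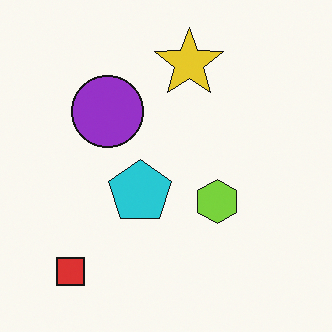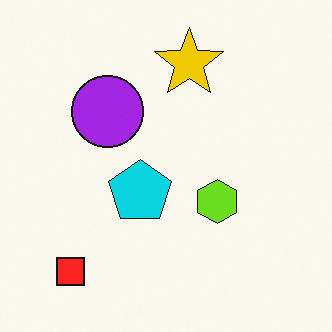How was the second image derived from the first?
The transformation is: slightly oversaturated.

All colors are more vivid — a global saturation change.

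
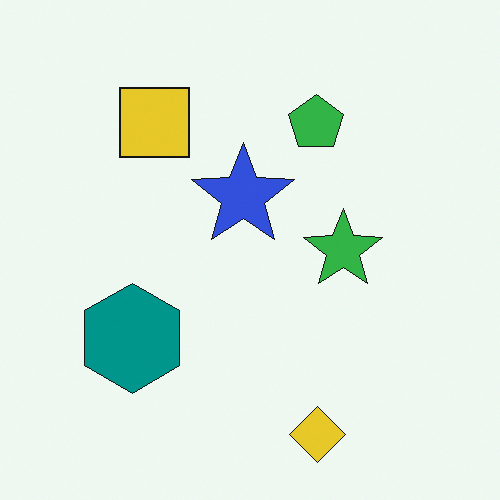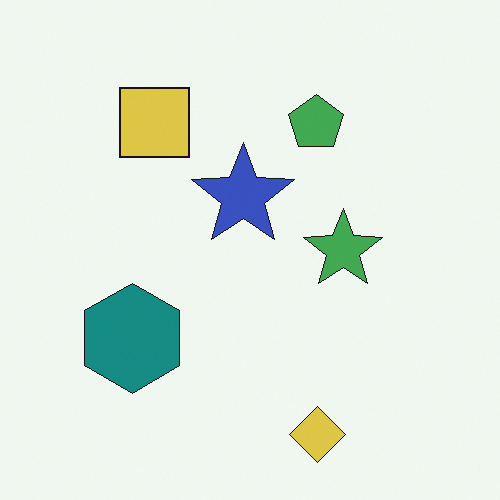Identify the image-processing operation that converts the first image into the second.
The transformation is: slightly desaturated.

All colors are more muted and greyish — a global saturation change.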